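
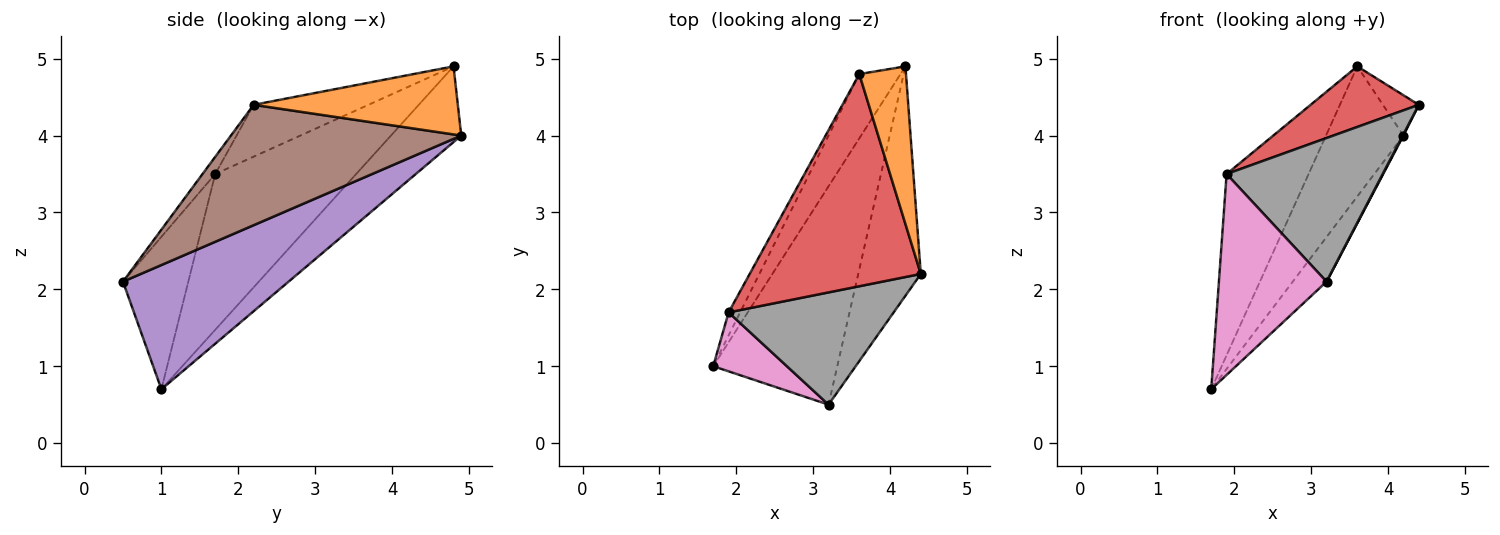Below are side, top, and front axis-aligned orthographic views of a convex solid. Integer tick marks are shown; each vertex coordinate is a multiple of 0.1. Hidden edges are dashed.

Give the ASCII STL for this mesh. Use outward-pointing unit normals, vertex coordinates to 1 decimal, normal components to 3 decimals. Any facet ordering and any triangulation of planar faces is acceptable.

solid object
 facet normal -0.631 0.695 -0.344
  outer loop
   vertex 4.2 4.9 4.0
   vertex 1.7 1.0 0.7
   vertex 3.6 4.8 4.9
  endloop
 endfacet
 facet normal 0.816 0.143 0.560
  outer loop
   vertex 4.2 4.9 4.0
   vertex 3.6 4.8 4.9
   vertex 4.4 2.2 4.4
  endloop
 endfacet
 facet normal -0.863 0.502 -0.064
  outer loop
   vertex 1.9 1.7 3.5
   vertex 3.6 4.8 4.9
   vertex 1.7 1.0 0.7
  endloop
 endfacet
 facet normal -0.280 -0.264 0.923
  outer loop
   vertex 1.9 1.7 3.5
   vertex 4.4 2.2 4.4
   vertex 3.6 4.8 4.9
  endloop
 endfacet
 facet normal 0.700 0.143 -0.699
  outer loop
   vertex 3.2 0.5 2.1
   vertex 1.7 1.0 0.7
   vertex 4.2 4.9 4.0
  endloop
 endfacet
 facet normal 0.887 -0.003 -0.461
  outer loop
   vertex 3.2 0.5 2.1
   vertex 4.2 4.9 4.0
   vertex 4.4 2.2 4.4
  endloop
 endfacet
 facet normal -0.503 -0.829 0.243
  outer loop
   vertex 3.2 0.5 2.1
   vertex 1.9 1.7 3.5
   vertex 1.7 1.0 0.7
  endloop
 endfacet
 facet normal -0.064 -0.786 0.615
  outer loop
   vertex 3.2 0.5 2.1
   vertex 4.4 2.2 4.4
   vertex 1.9 1.7 3.5
  endloop
 endfacet
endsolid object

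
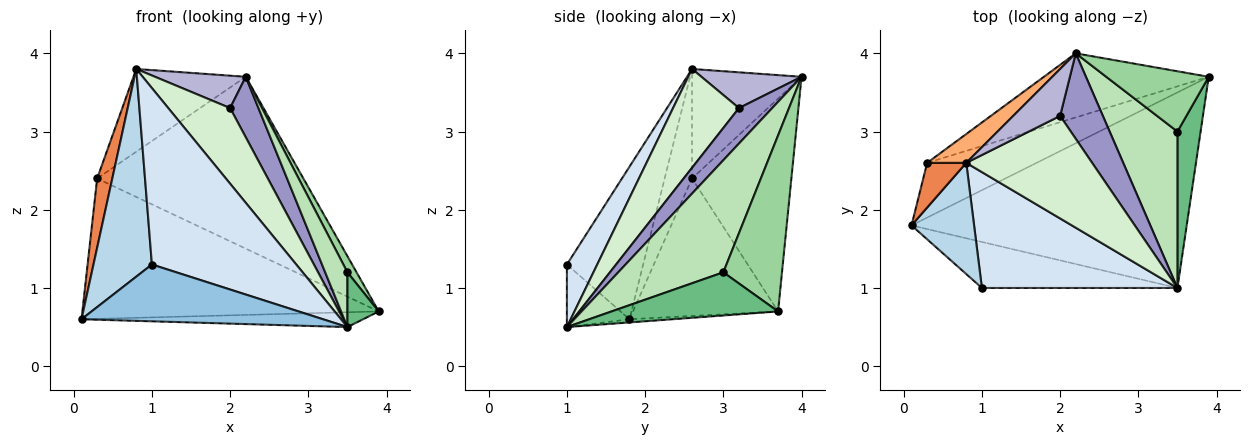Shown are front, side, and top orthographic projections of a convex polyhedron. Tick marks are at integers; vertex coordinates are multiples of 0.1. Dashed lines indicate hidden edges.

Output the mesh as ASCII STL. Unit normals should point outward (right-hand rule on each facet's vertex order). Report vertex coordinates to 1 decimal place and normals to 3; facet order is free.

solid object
 facet normal -0.012 0.076 -0.997
  outer loop
   vertex 3.5 1.0 0.5
   vertex 0.1 1.8 0.6
   vertex 3.9 3.7 0.7
  endloop
 endfacet
 facet normal -0.197 -0.762 -0.617
  outer loop
   vertex 1.0 1.0 1.3
   vertex 0.1 1.8 0.6
   vertex 3.5 1.0 0.5
  endloop
 endfacet
 facet normal -0.755 -0.578 0.310
  outer loop
   vertex 1.0 1.0 1.3
   vertex 0.8 2.6 3.8
   vertex 0.1 1.8 0.6
  endloop
 endfacet
 facet normal 0.173 -0.823 0.541
  outer loop
   vertex 1.0 1.0 1.3
   vertex 3.5 1.0 0.5
   vertex 0.8 2.6 3.8
  endloop
 endfacet
 facet normal -0.835 -0.462 0.298
  outer loop
   vertex 0.3 2.6 2.4
   vertex 0.1 1.8 0.6
   vertex 0.8 2.6 3.8
  endloop
 endfacet
 facet normal -0.677 0.695 0.242
  outer loop
   vertex 0.3 2.6 2.4
   vertex 0.8 2.6 3.8
   vertex 2.2 4.0 3.7
  endloop
 endfacet
 facet normal -0.415 0.848 -0.331
  outer loop
   vertex 0.3 2.6 2.4
   vertex 3.9 3.7 0.7
   vertex 0.1 1.8 0.6
  endloop
 endfacet
 facet normal -0.411 0.854 -0.319
  outer loop
   vertex 0.3 2.6 2.4
   vertex 2.2 4.0 3.7
   vertex 3.9 3.7 0.7
  endloop
 endfacet
 facet normal 0.869 -0.163 0.467
  outer loop
   vertex 3.5 3.0 1.2
   vertex 3.5 1.0 0.5
   vertex 3.9 3.7 0.7
  endloop
 endfacet
 facet normal 0.856 -0.133 0.499
  outer loop
   vertex 3.5 3.0 1.2
   vertex 3.9 3.7 0.7
   vertex 2.2 4.0 3.7
  endloop
 endfacet
 facet normal 0.842 -0.178 0.509
  outer loop
   vertex 3.5 3.0 1.2
   vertex 2.2 4.0 3.7
   vertex 3.5 1.0 0.5
  endloop
 endfacet
 facet normal 0.534 -0.502 0.680
  outer loop
   vertex 2.0 3.2 3.3
   vertex 0.8 2.6 3.8
   vertex 3.5 1.0 0.5
  endloop
 endfacet
 facet normal 0.561 -0.478 0.676
  outer loop
   vertex 2.0 3.2 3.3
   vertex 3.5 1.0 0.5
   vertex 2.2 4.0 3.7
  endloop
 endfacet
 facet normal 0.531 -0.481 0.697
  outer loop
   vertex 2.0 3.2 3.3
   vertex 2.2 4.0 3.7
   vertex 0.8 2.6 3.8
  endloop
 endfacet
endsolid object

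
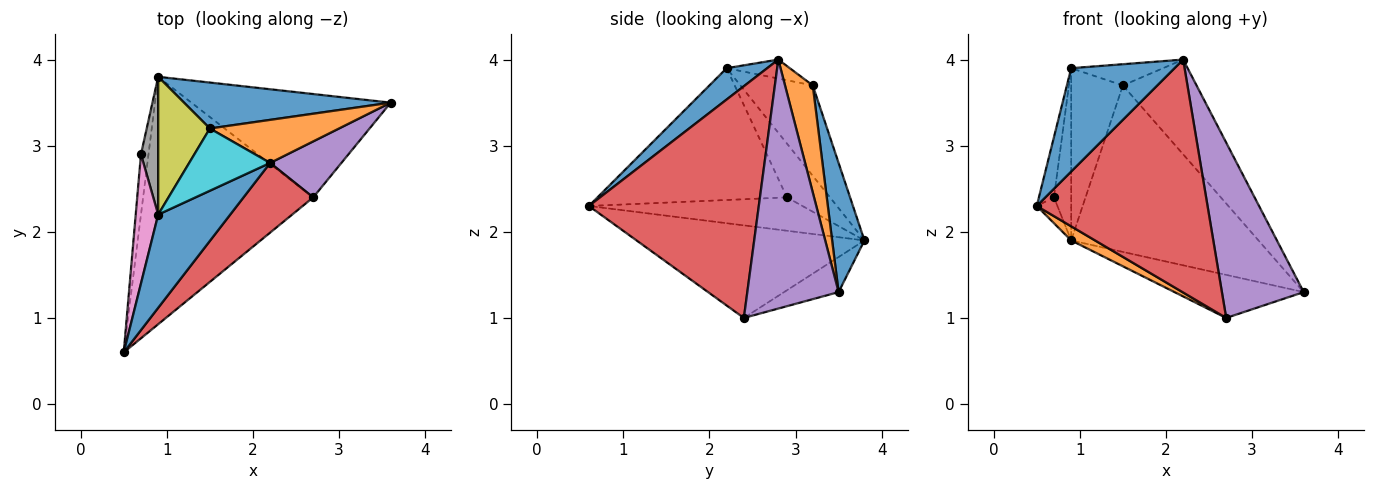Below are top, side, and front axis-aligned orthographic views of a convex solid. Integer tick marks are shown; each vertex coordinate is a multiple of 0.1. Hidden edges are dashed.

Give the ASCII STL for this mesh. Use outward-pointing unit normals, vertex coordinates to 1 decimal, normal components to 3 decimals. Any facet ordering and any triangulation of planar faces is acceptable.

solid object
 facet normal 0.280 -0.713 0.643
  outer loop
   vertex 0.9 2.2 3.9
   vertex 0.5 0.6 2.3
   vertex 2.2 2.8 4.0
  endloop
 endfacet
 facet normal -0.477 -0.050 -0.877
  outer loop
   vertex 2.7 2.4 1.0
   vertex 0.5 0.6 2.3
   vertex 0.9 3.8 1.9
  endloop
 endfacet
 facet normal -0.160 0.380 -0.911
  outer loop
   vertex 2.7 2.4 1.0
   vertex 0.9 3.8 1.9
   vertex 3.6 3.5 1.3
  endloop
 endfacet
 facet normal 0.690 -0.693 0.207
  outer loop
   vertex 2.7 2.4 1.0
   vertex 2.2 2.8 4.0
   vertex 0.5 0.6 2.3
  endloop
 endfacet
 facet normal 0.728 -0.653 0.208
  outer loop
   vertex 2.7 2.4 1.0
   vertex 3.6 3.5 1.3
   vertex 2.2 2.8 4.0
  endloop
 endfacet
 facet normal -0.971 0.094 -0.219
  outer loop
   vertex 0.7 2.9 2.4
   vertex 0.9 3.8 1.9
   vertex 0.5 0.6 2.3
  endloop
 endfacet
 facet normal -0.983 0.078 0.168
  outer loop
   vertex 0.7 2.9 2.4
   vertex 0.5 0.6 2.3
   vertex 0.9 2.2 3.9
  endloop
 endfacet
 facet normal -0.890 0.356 0.285
  outer loop
   vertex 0.7 2.9 2.4
   vertex 0.9 2.2 3.9
   vertex 0.9 3.8 1.9
  endloop
 endfacet
 facet normal -0.738 0.527 0.422
  outer loop
   vertex 1.5 3.2 3.7
   vertex 0.9 3.8 1.9
   vertex 0.9 2.2 3.9
  endloop
 endfacet
 facet normal -0.216 0.315 0.924
  outer loop
   vertex 1.5 3.2 3.7
   vertex 0.9 2.2 3.9
   vertex 2.2 2.8 4.0
  endloop
 endfacet
 facet normal 0.164 0.951 0.262
  outer loop
   vertex 1.5 3.2 3.7
   vertex 3.6 3.5 1.3
   vertex 0.9 3.8 1.9
  endloop
 endfacet
 facet normal 0.324 0.861 0.391
  outer loop
   vertex 1.5 3.2 3.7
   vertex 2.2 2.8 4.0
   vertex 3.6 3.5 1.3
  endloop
 endfacet
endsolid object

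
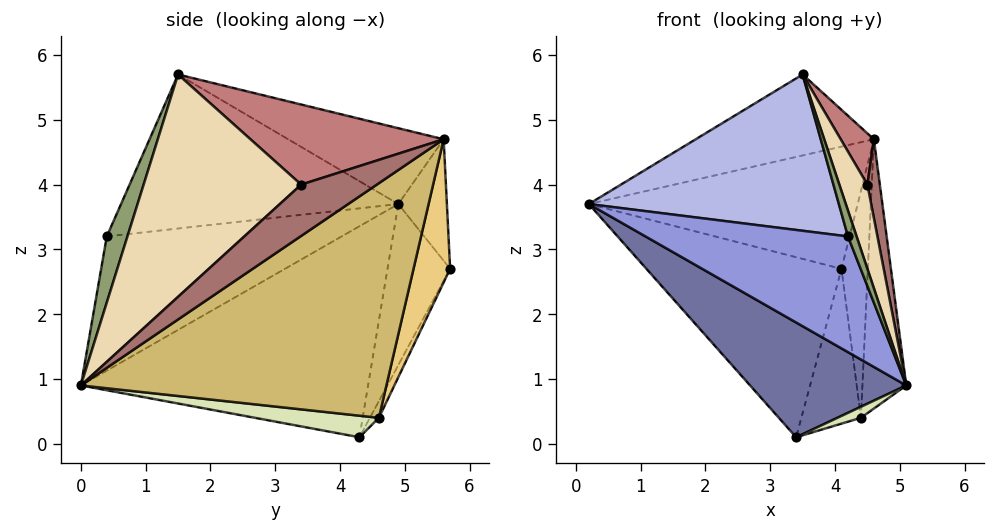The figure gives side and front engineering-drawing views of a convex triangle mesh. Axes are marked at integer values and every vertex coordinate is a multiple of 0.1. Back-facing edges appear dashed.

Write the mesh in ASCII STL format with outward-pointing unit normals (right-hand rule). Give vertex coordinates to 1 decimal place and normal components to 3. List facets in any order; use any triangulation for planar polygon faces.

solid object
 facet normal -0.719 -0.391 -0.574
  outer loop
   vertex 3.4 4.3 0.1
   vertex 5.1 0.0 0.9
   vertex 0.2 4.9 3.7
  endloop
 endfacet
 facet normal -0.281 0.875 -0.395
  outer loop
   vertex 3.4 4.3 0.1
   vertex 0.2 4.9 3.7
   vertex 4.1 5.7 2.7
  endloop
 endfacet
 facet normal -0.745 -0.642 -0.180
  outer loop
   vertex 4.2 0.4 3.2
   vertex 0.2 4.9 3.7
   vertex 5.1 0.0 0.9
  endloop
 endfacet
 facet normal -0.740 -0.667 0.086
  outer loop
   vertex 4.2 0.4 3.2
   vertex 3.5 1.5 5.7
   vertex 0.2 4.9 3.7
  endloop
 endfacet
 facet normal 0.848 -0.355 0.394
  outer loop
   vertex 4.2 0.4 3.2
   vertex 5.1 0.0 0.9
   vertex 3.5 1.5 5.7
  endloop
 endfacet
 facet normal -0.177 0.980 0.093
  outer loop
   vertex 4.6 5.6 4.7
   vertex 4.1 5.7 2.7
   vertex 0.2 4.9 3.7
  endloop
 endfacet
 facet normal -0.256 0.293 0.921
  outer loop
   vertex 4.6 5.6 4.7
   vertex 0.2 4.9 3.7
   vertex 3.5 1.5 5.7
  endloop
 endfacet
 facet normal 0.303 -0.057 -0.951
  outer loop
   vertex 4.4 4.6 0.4
   vertex 5.1 0.0 0.9
   vertex 3.4 4.3 0.1
  endloop
 endfacet
 facet normal -0.134 0.887 -0.442
  outer loop
   vertex 4.4 4.6 0.4
   vertex 3.4 4.3 0.1
   vertex 4.1 5.7 2.7
  endloop
 endfacet
 facet normal 0.987 0.142 -0.079
  outer loop
   vertex 4.4 4.6 0.4
   vertex 4.6 5.6 4.7
   vertex 5.1 0.0 0.9
  endloop
 endfacet
 facet normal 0.800 0.576 -0.171
  outer loop
   vertex 4.4 4.6 0.4
   vertex 4.1 5.7 2.7
   vertex 4.6 5.6 4.7
  endloop
 endfacet
 facet normal 0.919 -0.164 0.358
  outer loop
   vertex 4.5 3.4 4.0
   vertex 3.5 1.5 5.7
   vertex 5.1 0.0 0.9
  endloop
 endfacet
 facet normal 0.926 -0.152 0.346
  outer loop
   vertex 4.5 3.4 4.0
   vertex 5.1 0.0 0.9
   vertex 4.6 5.6 4.7
  endloop
 endfacet
 facet normal 0.918 -0.158 0.364
  outer loop
   vertex 4.5 3.4 4.0
   vertex 4.6 5.6 4.7
   vertex 3.5 1.5 5.7
  endloop
 endfacet
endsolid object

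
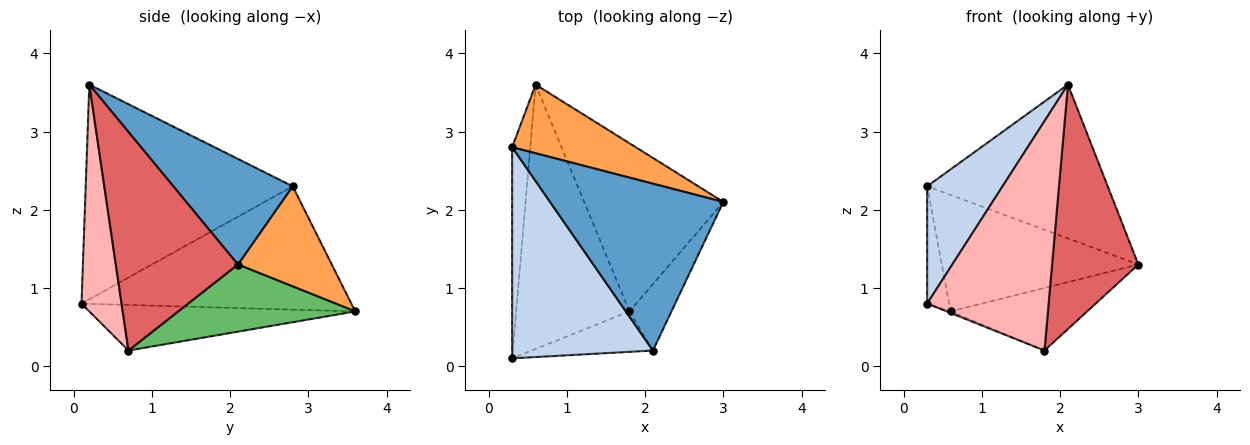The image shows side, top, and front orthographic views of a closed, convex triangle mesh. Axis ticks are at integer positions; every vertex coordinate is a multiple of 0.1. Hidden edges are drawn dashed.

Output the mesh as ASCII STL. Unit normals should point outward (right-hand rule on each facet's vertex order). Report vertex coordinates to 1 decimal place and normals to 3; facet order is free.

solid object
 facet normal 0.409 0.619 0.671
  outer loop
   vertex 2.1 0.2 3.6
   vertex 3.0 2.1 1.3
   vertex 0.3 2.8 2.3
  endloop
 endfacet
 facet normal -0.800 -0.291 0.525
  outer loop
   vertex 2.1 0.2 3.6
   vertex 0.3 2.8 2.3
   vertex 0.3 0.1 0.8
  endloop
 endfacet
 facet normal 0.380 0.797 0.470
  outer loop
   vertex 0.6 3.6 0.7
   vertex 0.3 2.8 2.3
   vertex 3.0 2.1 1.3
  endloop
 endfacet
 facet normal -0.986 0.080 -0.145
  outer loop
   vertex 0.6 3.6 0.7
   vertex 0.3 0.1 0.8
   vertex 0.3 2.8 2.3
  endloop
 endfacet
 facet normal 0.412 0.318 -0.854
  outer loop
   vertex 1.8 0.7 0.2
   vertex 0.6 3.6 0.7
   vertex 3.0 2.1 1.3
  endloop
 endfacet
 facet normal -0.373 0.005 -0.928
  outer loop
   vertex 1.8 0.7 0.2
   vertex 0.3 0.1 0.8
   vertex 0.6 3.6 0.7
  endloop
 endfacet
 facet normal 0.807 -0.570 -0.155
  outer loop
   vertex 1.8 0.7 0.2
   vertex 3.0 2.1 1.3
   vertex 2.1 0.2 3.6
  endloop
 endfacet
 facet normal 0.309 -0.937 -0.165
  outer loop
   vertex 1.8 0.7 0.2
   vertex 2.1 0.2 3.6
   vertex 0.3 0.1 0.8
  endloop
 endfacet
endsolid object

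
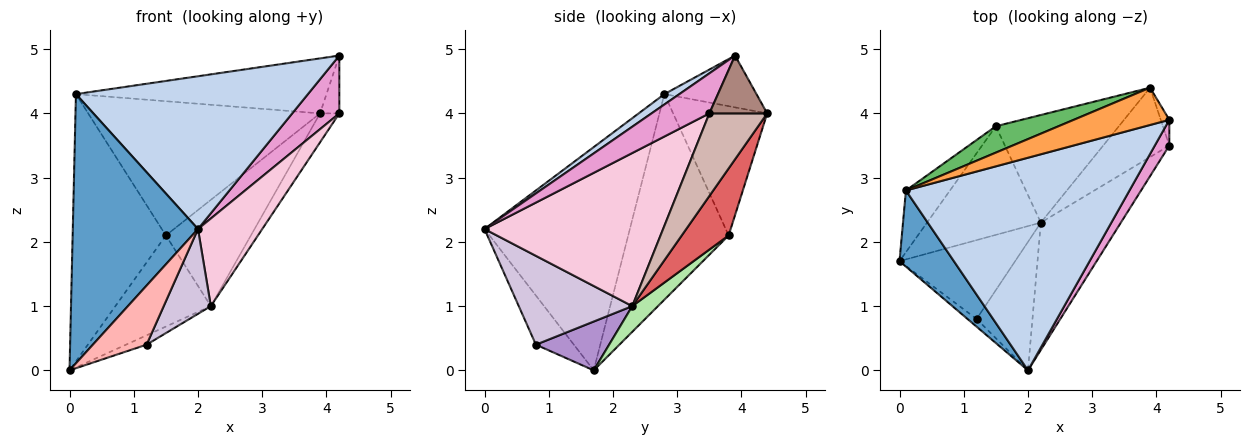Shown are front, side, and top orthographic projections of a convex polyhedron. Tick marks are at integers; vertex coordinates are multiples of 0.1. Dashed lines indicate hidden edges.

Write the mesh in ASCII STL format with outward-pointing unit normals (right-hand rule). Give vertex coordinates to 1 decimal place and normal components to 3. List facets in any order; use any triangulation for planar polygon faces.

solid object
 facet normal -0.745 -0.642 0.181
  outer loop
   vertex 0.1 2.8 4.3
   vertex 0.0 1.7 0.0
   vertex 2.0 0.0 2.2
  endloop
 endfacet
 facet normal 0.038 -0.583 0.812
  outer loop
   vertex 0.1 2.8 4.3
   vertex 2.0 0.0 2.2
   vertex 4.2 3.9 4.9
  endloop
 endfacet
 facet normal -0.291 0.792 0.537
  outer loop
   vertex 0.1 2.8 4.3
   vertex 4.2 3.9 4.9
   vertex 3.9 4.4 4.0
  endloop
 endfacet
 facet normal -0.724 0.672 -0.155
  outer loop
   vertex 1.5 3.8 2.1
   vertex 0.0 1.7 0.0
   vertex 0.1 2.8 4.3
  endloop
 endfacet
 facet normal -0.370 0.912 0.179
  outer loop
   vertex 1.5 3.8 2.1
   vertex 0.1 2.8 4.3
   vertex 3.9 4.4 4.0
  endloop
 endfacet
 facet normal 0.170 0.633 -0.755
  outer loop
   vertex 1.5 3.8 2.1
   vertex 2.2 2.3 1.0
   vertex 0.0 1.7 0.0
  endloop
 endfacet
 facet normal 0.361 0.655 -0.663
  outer loop
   vertex 1.5 3.8 2.1
   vertex 3.9 4.4 4.0
   vertex 2.2 2.3 1.0
  endloop
 endfacet
 facet normal -0.574 -0.812 -0.106
  outer loop
   vertex 1.2 0.8 0.4
   vertex 2.0 0.0 2.2
   vertex 0.0 1.7 0.0
  endloop
 endfacet
 facet normal 0.387 0.109 -0.916
  outer loop
   vertex 1.2 0.8 0.4
   vertex 0.0 1.7 0.0
   vertex 2.2 2.3 1.0
  endloop
 endfacet
 facet normal 0.799 -0.332 -0.502
  outer loop
   vertex 1.2 0.8 0.4
   vertex 2.2 2.3 1.0
   vertex 2.0 0.0 2.2
  endloop
 endfacet
 facet normal 0.939 0.313 -0.139
  outer loop
   vertex 4.2 3.5 4.0
   vertex 3.9 4.4 4.0
   vertex 4.2 3.9 4.9
  endloop
 endfacet
 facet normal 0.756 0.252 -0.605
  outer loop
   vertex 4.2 3.5 4.0
   vertex 2.2 2.3 1.0
   vertex 3.9 4.4 4.0
  endloop
 endfacet
 facet normal 0.746 -0.608 0.270
  outer loop
   vertex 4.2 3.5 4.0
   vertex 4.2 3.9 4.9
   vertex 2.0 0.0 2.2
  endloop
 endfacet
 facet normal 0.844 -0.304 -0.441
  outer loop
   vertex 4.2 3.5 4.0
   vertex 2.0 0.0 2.2
   vertex 2.2 2.3 1.0
  endloop
 endfacet
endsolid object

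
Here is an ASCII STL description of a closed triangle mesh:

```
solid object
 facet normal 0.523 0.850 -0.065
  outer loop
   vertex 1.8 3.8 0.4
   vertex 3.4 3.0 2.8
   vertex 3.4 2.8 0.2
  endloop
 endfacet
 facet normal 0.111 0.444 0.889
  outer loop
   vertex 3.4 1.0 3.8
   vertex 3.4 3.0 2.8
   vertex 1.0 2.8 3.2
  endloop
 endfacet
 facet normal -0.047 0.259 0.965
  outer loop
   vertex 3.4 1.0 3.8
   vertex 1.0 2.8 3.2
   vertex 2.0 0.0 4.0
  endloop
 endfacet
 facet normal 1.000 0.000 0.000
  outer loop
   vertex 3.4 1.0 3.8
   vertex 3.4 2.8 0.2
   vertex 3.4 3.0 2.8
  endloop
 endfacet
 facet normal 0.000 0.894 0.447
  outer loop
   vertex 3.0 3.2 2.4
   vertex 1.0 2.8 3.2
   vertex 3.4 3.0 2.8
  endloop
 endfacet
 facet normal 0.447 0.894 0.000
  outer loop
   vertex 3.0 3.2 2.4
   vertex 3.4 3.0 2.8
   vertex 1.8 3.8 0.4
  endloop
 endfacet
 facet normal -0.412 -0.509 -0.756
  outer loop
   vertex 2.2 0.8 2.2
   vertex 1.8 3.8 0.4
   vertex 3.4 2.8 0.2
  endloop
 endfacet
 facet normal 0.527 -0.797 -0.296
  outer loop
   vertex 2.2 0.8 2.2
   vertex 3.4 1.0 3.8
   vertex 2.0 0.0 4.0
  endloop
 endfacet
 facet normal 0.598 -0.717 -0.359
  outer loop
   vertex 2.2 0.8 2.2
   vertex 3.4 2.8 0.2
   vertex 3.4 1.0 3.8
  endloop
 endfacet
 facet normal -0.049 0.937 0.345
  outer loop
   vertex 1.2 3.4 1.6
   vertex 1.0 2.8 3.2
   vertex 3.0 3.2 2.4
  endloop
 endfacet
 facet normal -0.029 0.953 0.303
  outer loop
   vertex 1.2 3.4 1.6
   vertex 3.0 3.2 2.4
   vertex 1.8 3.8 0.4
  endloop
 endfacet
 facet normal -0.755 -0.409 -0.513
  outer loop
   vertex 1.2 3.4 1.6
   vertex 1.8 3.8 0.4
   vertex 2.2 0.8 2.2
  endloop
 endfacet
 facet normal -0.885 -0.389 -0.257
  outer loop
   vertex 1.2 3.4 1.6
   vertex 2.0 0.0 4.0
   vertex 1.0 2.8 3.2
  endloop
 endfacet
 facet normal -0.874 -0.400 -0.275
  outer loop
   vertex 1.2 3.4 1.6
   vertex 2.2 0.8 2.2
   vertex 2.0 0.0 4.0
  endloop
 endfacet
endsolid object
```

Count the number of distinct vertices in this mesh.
9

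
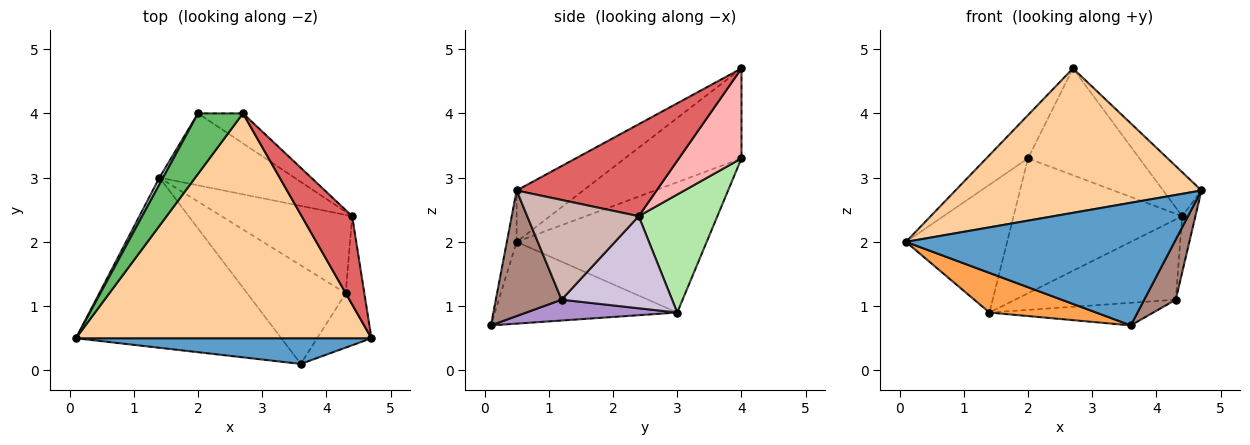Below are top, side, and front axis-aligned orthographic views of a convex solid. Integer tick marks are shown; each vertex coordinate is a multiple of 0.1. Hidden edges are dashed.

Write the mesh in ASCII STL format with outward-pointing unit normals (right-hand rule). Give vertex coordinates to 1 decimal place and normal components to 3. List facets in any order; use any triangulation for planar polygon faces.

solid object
 facet normal -0.036 -0.978 0.205
  outer loop
   vertex 3.6 0.1 0.7
   vertex 4.7 0.5 2.8
   vertex 0.1 0.5 2.0
  endloop
 endfacet
 facet normal -0.882 0.470 0.025
  outer loop
   vertex 1.4 3.0 0.9
   vertex 0.1 0.5 2.0
   vertex 2.0 4.0 3.3
  endloop
 endfacet
 facet normal -0.361 -0.212 -0.908
  outer loop
   vertex 1.4 3.0 0.9
   vertex 3.6 0.1 0.7
   vertex 0.1 0.5 2.0
  endloop
 endfacet
 facet normal -0.145 -0.535 0.833
  outer loop
   vertex 2.7 4.0 4.7
   vertex 0.1 0.5 2.0
   vertex 4.7 0.5 2.8
  endloop
 endfacet
 facet normal -0.852 0.304 0.426
  outer loop
   vertex 2.7 4.0 4.7
   vertex 2.0 4.0 3.3
   vertex 0.1 0.5 2.0
  endloop
 endfacet
 facet normal 0.381 0.816 -0.435
  outer loop
   vertex 4.4 2.4 2.4
   vertex 1.4 3.0 0.9
   vertex 2.0 4.0 3.3
  endloop
 endfacet
 facet normal 0.852 0.233 0.468
  outer loop
   vertex 4.4 2.4 2.4
   vertex 2.7 4.0 4.7
   vertex 4.7 0.5 2.8
  endloop
 endfacet
 facet normal 0.475 0.847 -0.238
  outer loop
   vertex 4.4 2.4 2.4
   vertex 2.0 4.0 3.3
   vertex 2.7 4.0 4.7
  endloop
 endfacet
 facet normal 0.202 0.219 -0.955
  outer loop
   vertex 4.3 1.2 1.1
   vertex 3.6 0.1 0.7
   vertex 1.4 3.0 0.9
  endloop
 endfacet
 facet normal 0.442 0.642 -0.627
  outer loop
   vertex 4.3 1.2 1.1
   vertex 1.4 3.0 0.9
   vertex 4.4 2.4 2.4
  endloop
 endfacet
 facet normal 0.840 -0.403 -0.363
  outer loop
   vertex 4.3 1.2 1.1
   vertex 4.7 0.5 2.8
   vertex 3.6 0.1 0.7
  endloop
 endfacet
 facet normal 0.976 0.116 -0.182
  outer loop
   vertex 4.3 1.2 1.1
   vertex 4.4 2.4 2.4
   vertex 4.7 0.5 2.8
  endloop
 endfacet
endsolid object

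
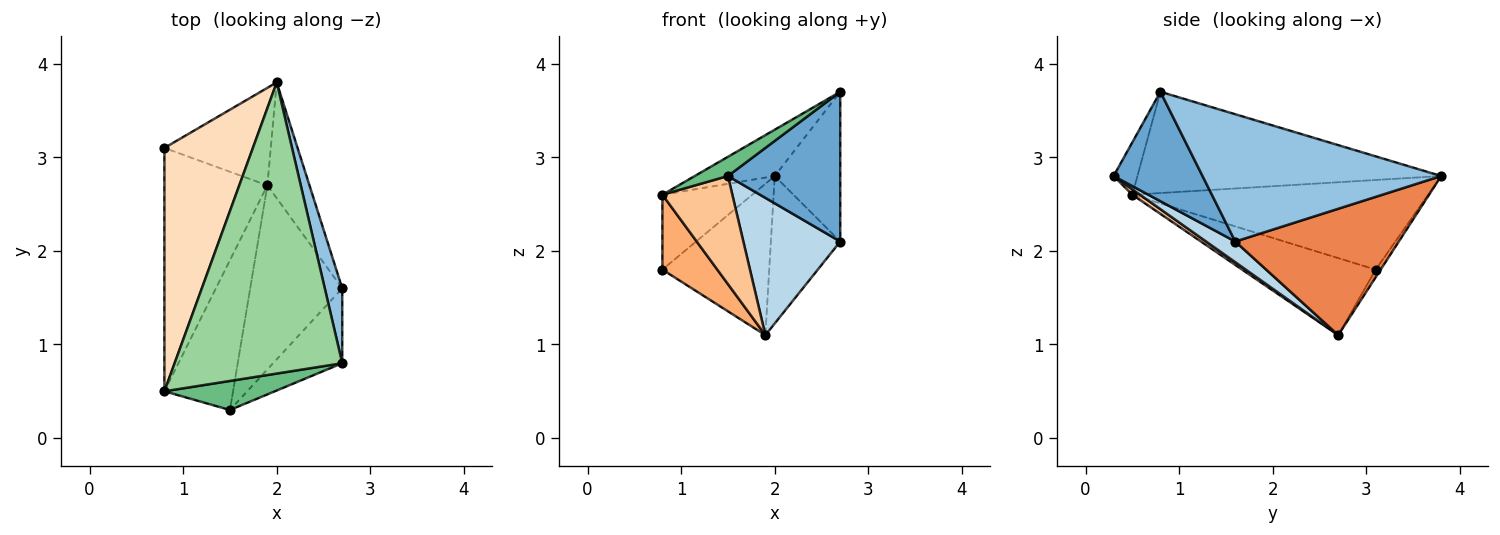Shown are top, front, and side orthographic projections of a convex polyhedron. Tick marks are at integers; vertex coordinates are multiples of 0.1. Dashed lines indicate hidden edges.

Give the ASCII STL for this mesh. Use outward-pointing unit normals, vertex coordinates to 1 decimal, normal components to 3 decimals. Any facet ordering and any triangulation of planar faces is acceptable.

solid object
 facet normal 0.578 -0.730 -0.365
  outer loop
   vertex 2.7 0.8 3.7
   vertex 1.5 0.3 2.8
   vertex 2.7 1.6 2.1
  endloop
 endfacet
 facet normal 0.956 0.262 0.131
  outer loop
   vertex 2.7 0.8 3.7
   vertex 2.7 1.6 2.1
   vertex 2.0 3.8 2.8
  endloop
 endfacet
 facet normal 0.177 -0.588 -0.789
  outer loop
   vertex 1.9 2.7 1.1
   vertex 2.7 1.6 2.1
   vertex 1.5 0.3 2.8
  endloop
 endfacet
 facet normal -0.039 0.840 -0.541
  outer loop
   vertex 1.9 2.7 1.1
   vertex 0.8 3.1 1.8
   vertex 2.0 3.8 2.8
  endloop
 endfacet
 facet normal 0.880 0.373 -0.293
  outer loop
   vertex 1.9 2.7 1.1
   vertex 2.0 3.8 2.8
   vertex 2.7 1.6 2.1
  endloop
 endfacet
 facet normal -0.582 -0.239 -0.777
  outer loop
   vertex 0.8 0.5 2.6
   vertex 0.8 3.1 1.8
   vertex 1.9 2.7 1.1
  endloop
 endfacet
 facet normal 0.064 -0.584 -0.809
  outer loop
   vertex 0.8 0.5 2.6
   vertex 1.9 2.7 1.1
   vertex 1.5 0.3 2.8
  endloop
 endfacet
 facet normal -0.696 0.211 0.687
  outer loop
   vertex 0.8 0.5 2.6
   vertex 2.0 3.8 2.8
   vertex 0.8 3.1 1.8
  endloop
 endfacet
 facet normal -0.368 -0.513 0.776
  outer loop
   vertex 0.8 0.5 2.6
   vertex 1.5 0.3 2.8
   vertex 2.7 0.8 3.7
  endloop
 endfacet
 facet normal -0.512 0.135 0.848
  outer loop
   vertex 0.8 0.5 2.6
   vertex 2.7 0.8 3.7
   vertex 2.0 3.8 2.8
  endloop
 endfacet
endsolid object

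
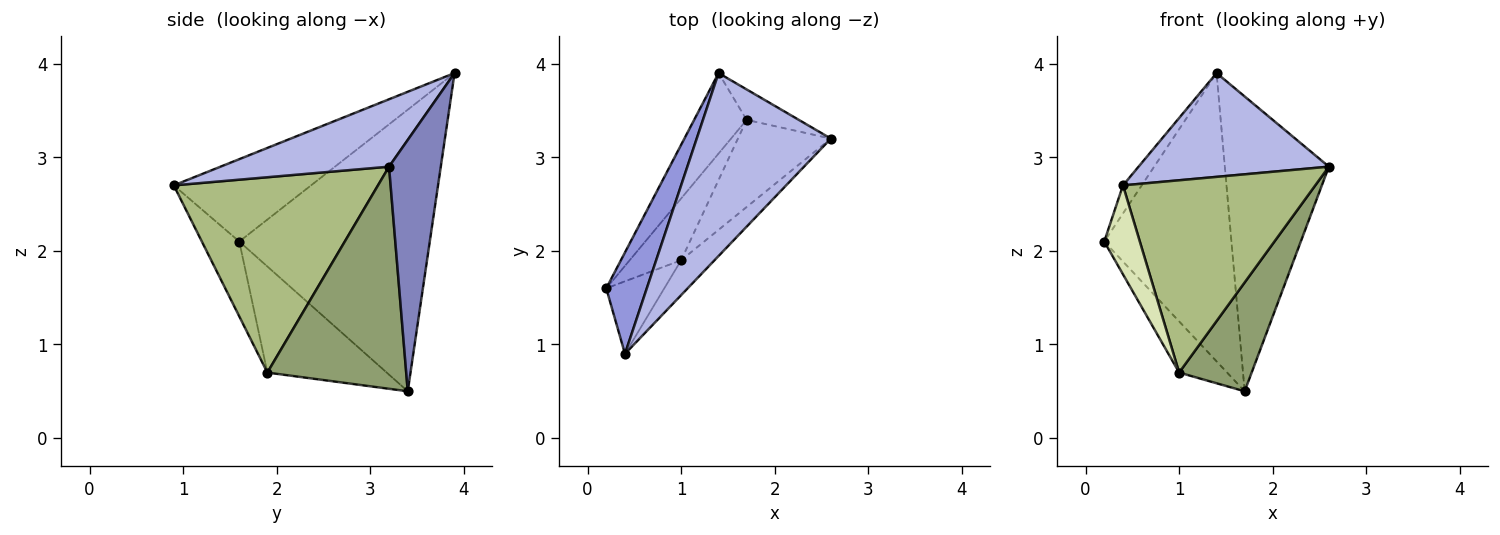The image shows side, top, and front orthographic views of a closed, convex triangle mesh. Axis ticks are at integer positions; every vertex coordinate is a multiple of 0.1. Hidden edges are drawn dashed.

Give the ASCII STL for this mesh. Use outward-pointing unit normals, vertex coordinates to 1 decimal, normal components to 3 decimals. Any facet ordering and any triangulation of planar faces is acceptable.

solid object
 facet normal -0.822 0.549 -0.153
  outer loop
   vertex 1.7 3.4 0.5
   vertex 0.2 1.6 2.1
   vertex 1.4 3.9 3.9
  endloop
 endfacet
 facet normal 0.443 0.892 -0.092
  outer loop
   vertex 1.7 3.4 0.5
   vertex 1.4 3.9 3.9
   vertex 2.6 3.2 2.9
  endloop
 endfacet
 facet normal -0.890 0.121 0.438
  outer loop
   vertex 0.4 0.9 2.7
   vertex 1.4 3.9 3.9
   vertex 0.2 1.6 2.1
  endloop
 endfacet
 facet normal 0.400 -0.452 0.797
  outer loop
   vertex 0.4 0.9 2.7
   vertex 2.6 3.2 2.9
   vertex 1.4 3.9 3.9
  endloop
 endfacet
 facet normal 0.831 -0.434 -0.348
  outer loop
   vertex 1.0 1.9 0.7
   vertex 1.7 3.4 0.5
   vertex 2.6 3.2 2.9
  endloop
 endfacet
 facet normal 0.722 -0.680 -0.123
  outer loop
   vertex 1.0 1.9 0.7
   vertex 2.6 3.2 2.9
   vertex 0.4 0.9 2.7
  endloop
 endfacet
 facet normal -0.846 0.340 -0.411
  outer loop
   vertex 1.0 1.9 0.7
   vertex 0.2 1.6 2.1
   vertex 1.7 3.4 0.5
  endloop
 endfacet
 facet normal -0.632 -0.600 -0.490
  outer loop
   vertex 1.0 1.9 0.7
   vertex 0.4 0.9 2.7
   vertex 0.2 1.6 2.1
  endloop
 endfacet
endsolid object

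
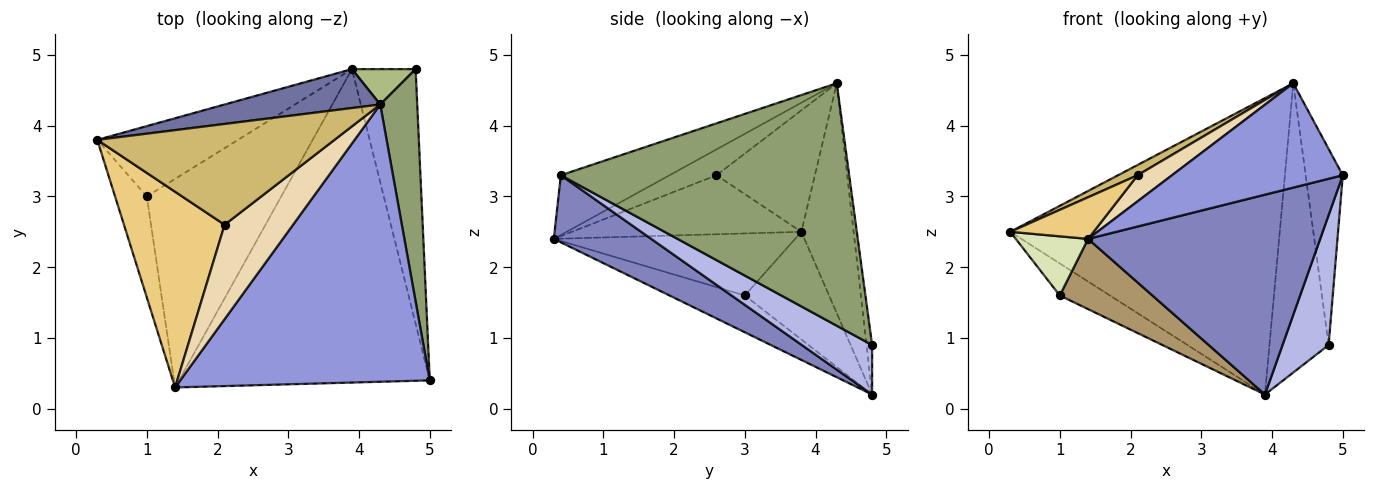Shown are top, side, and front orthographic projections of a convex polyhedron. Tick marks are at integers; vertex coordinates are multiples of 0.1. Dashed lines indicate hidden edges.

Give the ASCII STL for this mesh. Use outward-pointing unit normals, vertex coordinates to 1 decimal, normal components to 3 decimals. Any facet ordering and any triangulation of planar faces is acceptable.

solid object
 facet normal -0.189 0.974 0.128
  outer loop
   vertex 4.3 4.3 4.6
   vertex 3.9 4.8 0.2
   vertex 0.3 3.8 2.5
  endloop
 endfacet
 facet normal 0.220 -0.524 -0.822
  outer loop
   vertex 1.4 0.3 2.4
   vertex 3.9 4.8 0.2
   vertex 5.0 0.4 3.3
  endloop
 endfacet
 facet normal -0.219 -0.344 0.913
  outer loop
   vertex 1.4 0.3 2.4
   vertex 5.0 0.4 3.3
   vertex 4.3 4.3 4.6
  endloop
 endfacet
 facet normal 0.570 -0.374 -0.732
  outer loop
   vertex 4.8 4.8 0.9
   vertex 5.0 0.4 3.3
   vertex 3.9 4.8 0.2
  endloop
 endfacet
 facet normal 0.981 0.126 0.150
  outer loop
   vertex 4.8 4.8 0.9
   vertex 4.3 4.3 4.6
   vertex 5.0 0.4 3.3
  endloop
 endfacet
 facet normal -0.094 0.988 0.121
  outer loop
   vertex 4.8 4.8 0.9
   vertex 3.9 4.8 0.2
   vertex 4.3 4.3 4.6
  endloop
 endfacet
 facet normal -0.572 0.340 -0.747
  outer loop
   vertex 1.0 3.0 1.6
   vertex 0.3 3.8 2.5
   vertex 3.9 4.8 0.2
  endloop
 endfacet
 facet normal -0.860 -0.258 -0.440
  outer loop
   vertex 1.0 3.0 1.6
   vertex 1.4 0.3 2.4
   vertex 0.3 3.8 2.5
  endloop
 endfacet
 facet normal -0.251 -0.309 -0.917
  outer loop
   vertex 1.0 3.0 1.6
   vertex 3.9 4.8 0.2
   vertex 1.4 0.3 2.4
  endloop
 endfacet
 facet normal -0.454 -0.090 0.886
  outer loop
   vertex 2.1 2.6 3.3
   vertex 4.3 4.3 4.6
   vertex 0.3 3.8 2.5
  endloop
 endfacet
 facet normal -0.497 -0.181 0.848
  outer loop
   vertex 2.1 2.6 3.3
   vertex 0.3 3.8 2.5
   vertex 1.4 0.3 2.4
  endloop
 endfacet
 facet normal -0.342 -0.250 0.906
  outer loop
   vertex 2.1 2.6 3.3
   vertex 1.4 0.3 2.4
   vertex 4.3 4.3 4.6
  endloop
 endfacet
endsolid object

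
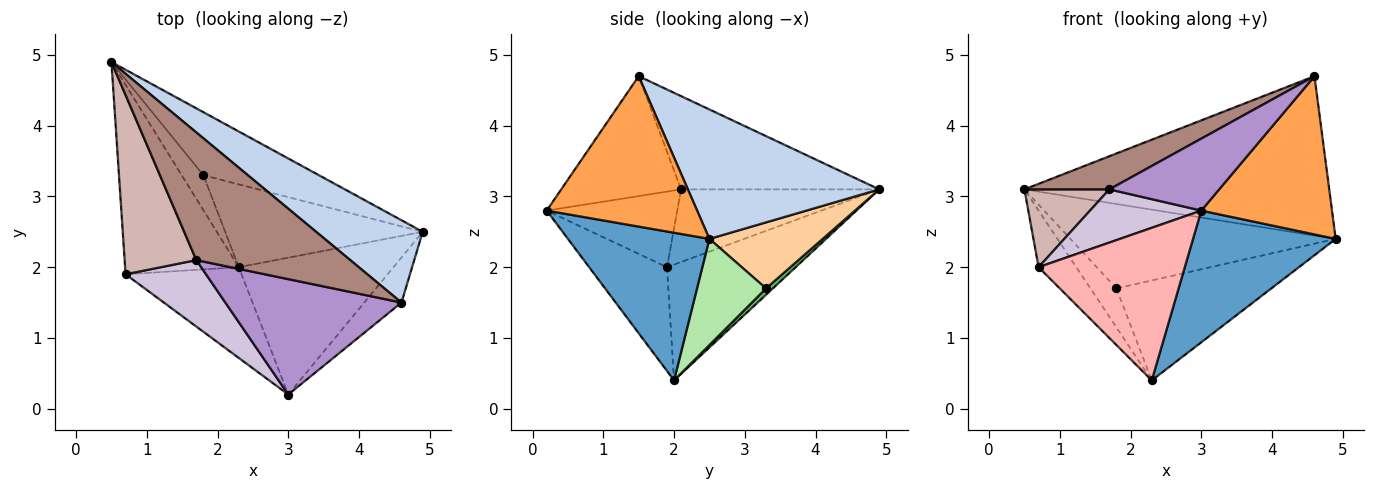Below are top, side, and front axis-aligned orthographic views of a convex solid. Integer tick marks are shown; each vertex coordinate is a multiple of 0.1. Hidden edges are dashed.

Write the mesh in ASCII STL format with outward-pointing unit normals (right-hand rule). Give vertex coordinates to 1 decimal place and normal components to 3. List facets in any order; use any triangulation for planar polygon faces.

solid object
 facet normal 0.567 -0.571 -0.594
  outer loop
   vertex 2.3 2.0 0.4
   vertex 4.9 2.5 2.4
   vertex 3.0 0.2 2.8
  endloop
 endfacet
 facet normal 0.487 0.776 0.401
  outer loop
   vertex 4.6 1.5 4.7
   vertex 4.9 2.5 2.4
   vertex 0.5 4.9 3.1
  endloop
 endfacet
 facet normal 0.742 -0.645 -0.184
  outer loop
   vertex 4.6 1.5 4.7
   vertex 3.0 0.2 2.8
   vertex 4.9 2.5 2.4
  endloop
 endfacet
 facet normal 0.323 0.758 -0.566
  outer loop
   vertex 1.8 3.3 1.7
   vertex 0.5 4.9 3.1
   vertex 4.9 2.5 2.4
  endloop
 endfacet
 facet normal 0.192 0.730 -0.656
  outer loop
   vertex 1.8 3.3 1.7
   vertex 2.3 2.0 0.4
   vertex 0.5 4.9 3.1
  endloop
 endfacet
 facet normal 0.324 0.728 -0.604
  outer loop
   vertex 1.8 3.3 1.7
   vertex 4.9 2.5 2.4
   vertex 2.3 2.0 0.4
  endloop
 endfacet
 facet normal -0.698 0.205 -0.686
  outer loop
   vertex 0.7 1.9 2.0
   vertex 0.5 4.9 3.1
   vertex 2.3 2.0 0.4
  endloop
 endfacet
 facet normal -0.416 -0.782 -0.465
  outer loop
   vertex 0.7 1.9 2.0
   vertex 2.3 2.0 0.4
   vertex 3.0 0.2 2.8
  endloop
 endfacet
 facet normal -0.500 -0.458 0.735
  outer loop
   vertex 1.7 2.1 3.1
   vertex 3.0 0.2 2.8
   vertex 4.6 1.5 4.7
  endloop
 endfacet
 facet normal -0.591 -0.504 0.629
  outer loop
   vertex 1.7 2.1 3.1
   vertex 0.7 1.9 2.0
   vertex 3.0 0.2 2.8
  endloop
 endfacet
 facet normal -0.506 -0.217 0.835
  outer loop
   vertex 1.7 2.1 3.1
   vertex 4.6 1.5 4.7
   vertex 0.5 4.9 3.1
  endloop
 endfacet
 facet normal -0.681 -0.292 0.672
  outer loop
   vertex 1.7 2.1 3.1
   vertex 0.5 4.9 3.1
   vertex 0.7 1.9 2.0
  endloop
 endfacet
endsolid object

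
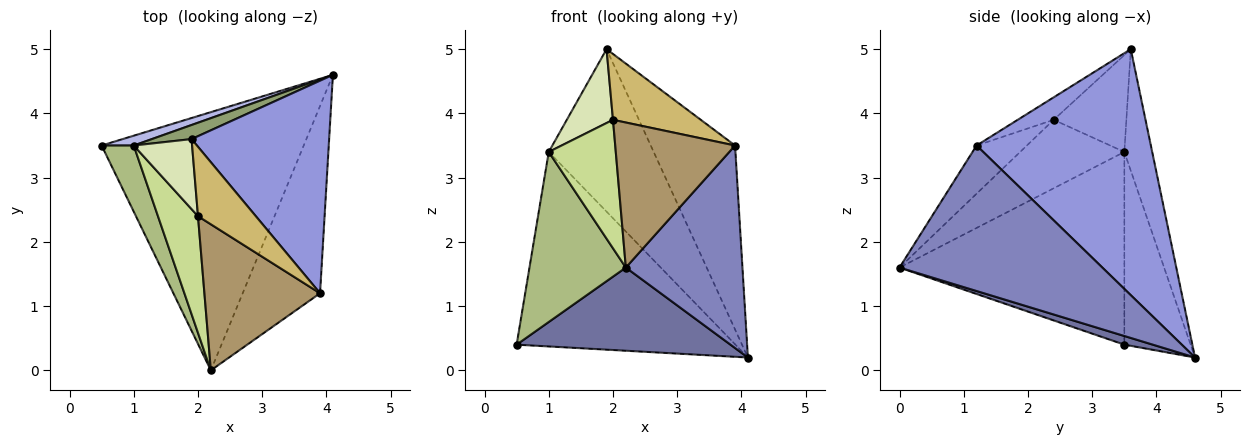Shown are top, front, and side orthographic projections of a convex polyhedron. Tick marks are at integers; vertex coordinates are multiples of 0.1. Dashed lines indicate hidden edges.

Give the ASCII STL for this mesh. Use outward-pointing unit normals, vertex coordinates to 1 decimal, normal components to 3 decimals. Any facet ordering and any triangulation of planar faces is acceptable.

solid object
 facet normal 0.041 -0.306 -0.951
  outer loop
   vertex 2.2 0.0 1.6
   vertex 0.5 3.5 0.4
   vertex 4.1 4.6 0.2
  endloop
 endfacet
 facet normal 0.787 -0.453 -0.419
  outer loop
   vertex 3.9 1.2 3.5
   vertex 2.2 0.0 1.6
   vertex 4.1 4.6 0.2
  endloop
 endfacet
 facet normal 0.804 0.389 0.450
  outer loop
   vertex 3.9 1.2 3.5
   vertex 4.1 4.6 0.2
   vertex 1.9 3.6 5.0
  endloop
 endfacet
 facet normal -0.289 0.956 0.048
  outer loop
   vertex 1.0 3.5 3.4
   vertex 4.1 4.6 0.2
   vertex 0.5 3.5 0.4
  endloop
 endfacet
 facet normal -0.256 0.963 0.084
  outer loop
   vertex 1.0 3.5 3.4
   vertex 1.9 3.6 5.0
   vertex 4.1 4.6 0.2
  endloop
 endfacet
 facet normal -0.909 -0.389 0.151
  outer loop
   vertex 1.0 3.5 3.4
   vertex 0.5 3.5 0.4
   vertex 2.2 0.0 1.6
  endloop
 endfacet
 facet normal -0.755 -0.486 0.441
  outer loop
   vertex 2.0 2.4 3.9
   vertex 1.0 3.5 3.4
   vertex 2.2 0.0 1.6
  endloop
 endfacet
 facet normal -0.752 -0.478 0.453
  outer loop
   vertex 2.0 2.4 3.9
   vertex 1.9 3.6 5.0
   vertex 1.0 3.5 3.4
  endloop
 endfacet
 facet normal -0.284 -0.676 0.680
  outer loop
   vertex 2.0 2.4 3.9
   vertex 2.2 0.0 1.6
   vertex 3.9 1.2 3.5
  endloop
 endfacet
 facet normal -0.271 -0.663 0.698
  outer loop
   vertex 2.0 2.4 3.9
   vertex 3.9 1.2 3.5
   vertex 1.9 3.6 5.0
  endloop
 endfacet
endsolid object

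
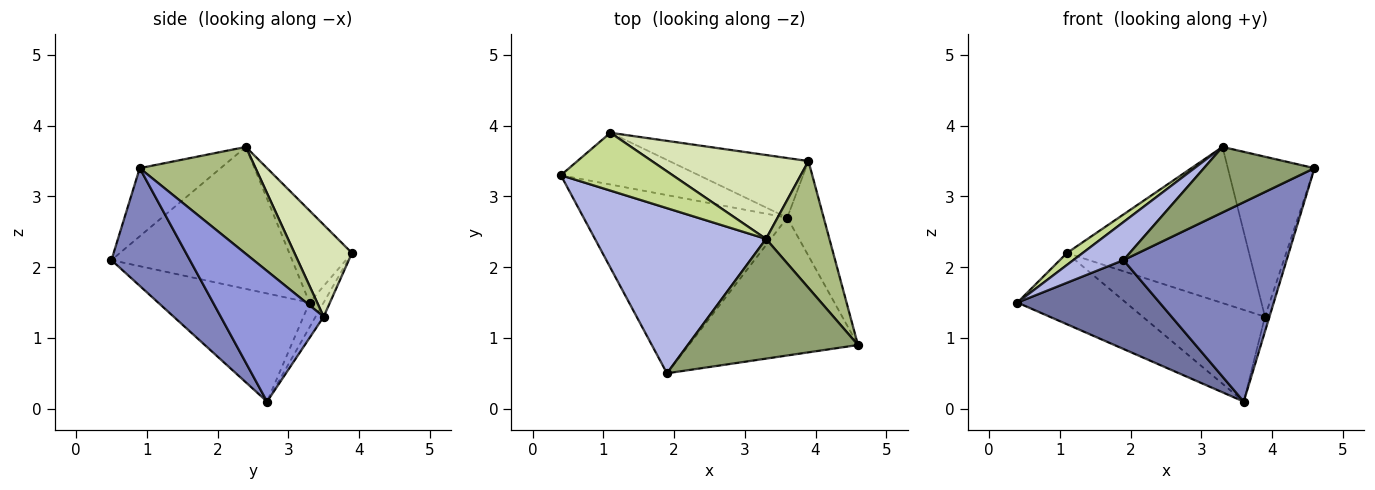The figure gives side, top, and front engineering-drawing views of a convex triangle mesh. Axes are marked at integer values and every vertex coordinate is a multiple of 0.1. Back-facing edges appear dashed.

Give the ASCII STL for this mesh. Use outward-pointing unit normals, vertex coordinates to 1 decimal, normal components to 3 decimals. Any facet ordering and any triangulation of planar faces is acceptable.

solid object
 facet normal -0.429 -0.403 -0.808
  outer loop
   vertex 3.6 2.7 0.1
   vertex 1.9 0.5 2.1
   vertex 0.4 3.3 1.5
  endloop
 endfacet
 facet normal 0.368 -0.765 -0.529
  outer loop
   vertex 3.6 2.7 0.1
   vertex 4.6 0.9 3.4
   vertex 1.9 0.5 2.1
  endloop
 endfacet
 facet normal 0.962 0.042 -0.269
  outer loop
   vertex 3.9 3.5 1.3
   vertex 4.6 0.9 3.4
   vertex 3.6 2.7 0.1
  endloop
 endfacet
 facet normal -0.629 -0.175 0.758
  outer loop
   vertex 3.3 2.4 3.7
   vertex 0.4 3.3 1.5
   vertex 1.9 0.5 2.1
  endloop
 endfacet
 facet normal -0.331 -0.453 0.828
  outer loop
   vertex 3.3 2.4 3.7
   vertex 1.9 0.5 2.1
   vertex 4.6 0.9 3.4
  endloop
 endfacet
 facet normal 0.723 0.541 0.429
  outer loop
   vertex 3.3 2.4 3.7
   vertex 4.6 0.9 3.4
   vertex 3.9 3.5 1.3
  endloop
 endfacet
 facet normal -0.627 -0.158 0.763
  outer loop
   vertex 1.1 3.9 2.2
   vertex 0.4 3.3 1.5
   vertex 3.3 2.4 3.7
  endloop
 endfacet
 facet normal 0.268 0.849 0.456
  outer loop
   vertex 1.1 3.9 2.2
   vertex 3.3 2.4 3.7
   vertex 3.9 3.5 1.3
  endloop
 endfacet
 facet normal -0.105 0.804 -0.585
  outer loop
   vertex 1.1 3.9 2.2
   vertex 3.6 2.7 0.1
   vertex 0.4 3.3 1.5
  endloop
 endfacet
 facet normal -0.055 0.837 -0.544
  outer loop
   vertex 1.1 3.9 2.2
   vertex 3.9 3.5 1.3
   vertex 3.6 2.7 0.1
  endloop
 endfacet
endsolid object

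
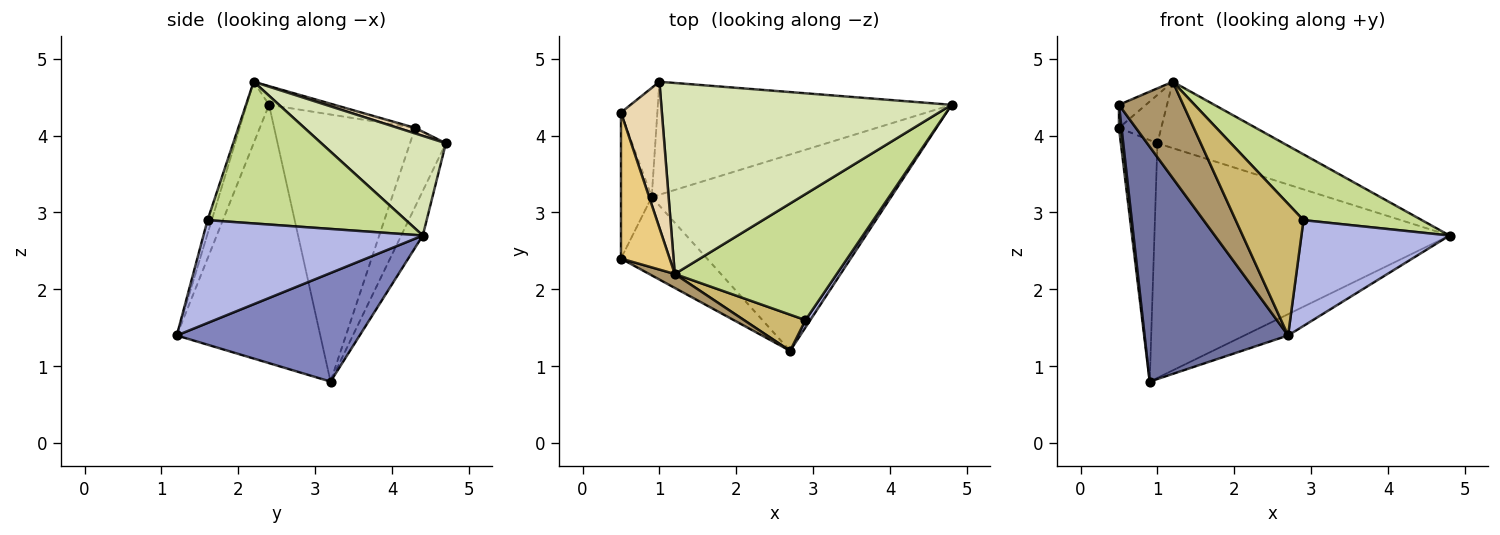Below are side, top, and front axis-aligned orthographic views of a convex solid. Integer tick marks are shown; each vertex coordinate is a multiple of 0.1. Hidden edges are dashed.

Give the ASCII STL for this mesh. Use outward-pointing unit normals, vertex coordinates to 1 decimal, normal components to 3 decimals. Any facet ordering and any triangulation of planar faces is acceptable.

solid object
 facet normal -0.688 -0.688 -0.229
  outer loop
   vertex 0.9 3.2 0.8
   vertex 2.7 1.2 1.4
   vertex 0.5 2.4 4.4
  endloop
 endfacet
 facet normal 0.411 0.098 -0.906
  outer loop
   vertex 0.9 3.2 0.8
   vertex 4.8 4.4 2.7
   vertex 2.7 1.2 1.4
  endloop
 endfacet
 facet normal -0.066 0.899 -0.433
  outer loop
   vertex 1.0 4.7 3.9
   vertex 4.8 4.4 2.7
   vertex 0.9 3.2 0.8
  endloop
 endfacet
 facet normal 0.828 -0.559 0.039
  outer loop
   vertex 2.9 1.6 2.9
   vertex 2.7 1.2 1.4
   vertex 4.8 4.4 2.7
  endloop
 endfacet
 facet normal -0.993 -0.018 -0.114
  outer loop
   vertex 0.5 4.3 4.1
   vertex 0.9 3.2 0.8
   vertex 0.5 2.4 4.4
  endloop
 endfacet
 facet normal -0.666 0.679 -0.307
  outer loop
   vertex 0.5 4.3 4.1
   vertex 1.0 4.7 3.9
   vertex 0.9 3.2 0.8
  endloop
 endfacet
 facet normal 0.613 -0.366 0.701
  outer loop
   vertex 1.2 2.2 4.7
   vertex 2.9 1.6 2.9
   vertex 4.8 4.4 2.7
  endloop
 endfacet
 facet normal 0.308 0.312 0.899
  outer loop
   vertex 1.2 2.2 4.7
   vertex 4.8 4.4 2.7
   vertex 1.0 4.7 3.9
  endloop
 endfacet
 facet normal -0.325 -0.936 0.136
  outer loop
   vertex 1.2 2.2 4.7
   vertex 0.5 2.4 4.4
   vertex 2.7 1.2 1.4
  endloop
 endfacet
 facet normal -0.060 -0.963 0.265
  outer loop
   vertex 1.2 2.2 4.7
   vertex 2.7 1.2 1.4
   vertex 2.9 1.6 2.9
  endloop
 endfacet
 facet normal -0.354 0.146 0.924
  outer loop
   vertex 1.2 2.2 4.7
   vertex 0.5 4.3 4.1
   vertex 0.5 2.4 4.4
  endloop
 endfacet
 facet normal 0.127 0.312 0.942
  outer loop
   vertex 1.2 2.2 4.7
   vertex 1.0 4.7 3.9
   vertex 0.5 4.3 4.1
  endloop
 endfacet
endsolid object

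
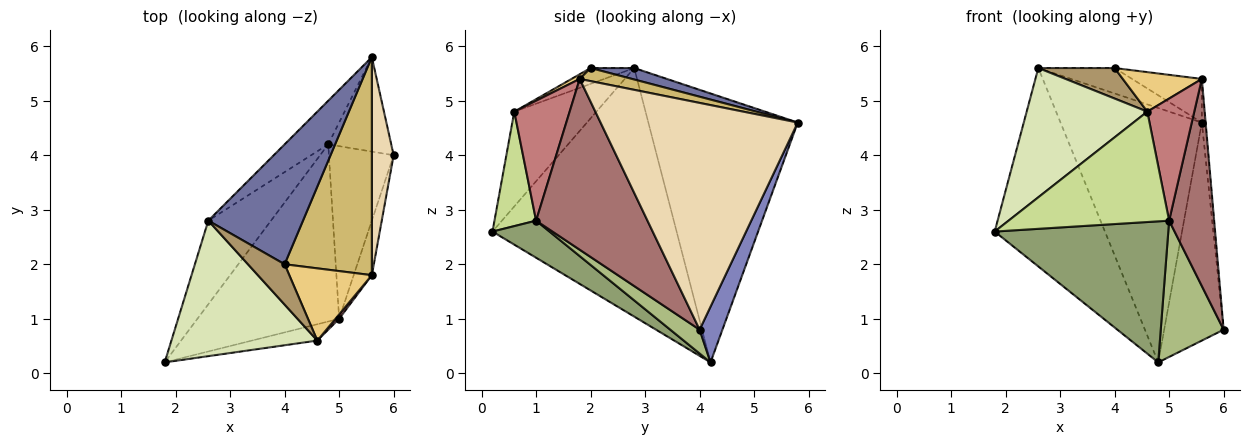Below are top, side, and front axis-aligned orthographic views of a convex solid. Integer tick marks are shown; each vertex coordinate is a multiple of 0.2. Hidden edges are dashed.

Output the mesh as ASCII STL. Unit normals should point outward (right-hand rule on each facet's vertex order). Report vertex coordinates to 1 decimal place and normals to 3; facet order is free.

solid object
 facet normal 0.118 0.206 0.971
  outer loop
   vertex 2.6 2.8 5.6
   vertex 4.0 2.0 5.6
   vertex 5.6 5.8 4.6
  endloop
 endfacet
 facet normal 0.332 0.866 -0.375
  outer loop
   vertex 4.8 4.2 0.2
   vertex 5.6 5.8 4.6
   vertex 6.0 4.0 0.8
  endloop
 endfacet
 facet normal -0.839 0.502 -0.211
  outer loop
   vertex 4.8 4.2 0.2
   vertex 1.8 0.2 2.6
   vertex 2.6 2.8 5.6
  endloop
 endfacet
 facet normal -0.721 0.682 -0.117
  outer loop
   vertex 4.8 4.2 0.2
   vertex 2.6 2.8 5.6
   vertex 5.6 5.8 4.6
  endloop
 endfacet
 facet normal 0.200 -0.610 -0.766
  outer loop
   vertex 5.0 1.0 2.8
   vertex 1.8 0.2 2.6
   vertex 4.8 4.2 0.2
  endloop
 endfacet
 facet normal 0.278 -0.595 -0.754
  outer loop
   vertex 5.0 1.0 2.8
   vertex 4.8 4.2 0.2
   vertex 6.0 4.0 0.8
  endloop
 endfacet
 facet normal 0.248 -0.958 -0.142
  outer loop
   vertex 4.6 0.6 4.8
   vertex 1.8 0.2 2.6
   vertex 5.0 1.0 2.8
  endloop
 endfacet
 facet normal -0.425 -0.625 0.655
  outer loop
   vertex 4.6 0.6 4.8
   vertex 2.6 2.8 5.6
   vertex 1.8 0.2 2.6
  endloop
 endfacet
 facet normal -0.326 -0.570 0.754
  outer loop
   vertex 4.6 0.6 4.8
   vertex 4.0 2.0 5.6
   vertex 2.6 2.8 5.6
  endloop
 endfacet
 facet normal 0.146 0.194 0.970
  outer loop
   vertex 5.6 1.8 5.4
   vertex 5.6 5.8 4.6
   vertex 4.0 2.0 5.6
  endloop
 endfacet
 facet normal 0.050 -0.479 0.876
  outer loop
   vertex 5.6 1.8 5.4
   vertex 4.0 2.0 5.6
   vertex 4.6 0.6 4.8
  endloop
 endfacet
 facet normal 0.995 0.019 0.096
  outer loop
   vertex 5.6 1.8 5.4
   vertex 6.0 4.0 0.8
   vertex 5.6 5.8 4.6
  endloop
 endfacet
 facet normal 0.923 -0.373 -0.098
  outer loop
   vertex 5.6 1.8 5.4
   vertex 5.0 1.0 2.8
   vertex 6.0 4.0 0.8
  endloop
 endfacet
 facet normal 0.762 -0.647 0.023
  outer loop
   vertex 5.6 1.8 5.4
   vertex 4.6 0.6 4.8
   vertex 5.0 1.0 2.8
  endloop
 endfacet
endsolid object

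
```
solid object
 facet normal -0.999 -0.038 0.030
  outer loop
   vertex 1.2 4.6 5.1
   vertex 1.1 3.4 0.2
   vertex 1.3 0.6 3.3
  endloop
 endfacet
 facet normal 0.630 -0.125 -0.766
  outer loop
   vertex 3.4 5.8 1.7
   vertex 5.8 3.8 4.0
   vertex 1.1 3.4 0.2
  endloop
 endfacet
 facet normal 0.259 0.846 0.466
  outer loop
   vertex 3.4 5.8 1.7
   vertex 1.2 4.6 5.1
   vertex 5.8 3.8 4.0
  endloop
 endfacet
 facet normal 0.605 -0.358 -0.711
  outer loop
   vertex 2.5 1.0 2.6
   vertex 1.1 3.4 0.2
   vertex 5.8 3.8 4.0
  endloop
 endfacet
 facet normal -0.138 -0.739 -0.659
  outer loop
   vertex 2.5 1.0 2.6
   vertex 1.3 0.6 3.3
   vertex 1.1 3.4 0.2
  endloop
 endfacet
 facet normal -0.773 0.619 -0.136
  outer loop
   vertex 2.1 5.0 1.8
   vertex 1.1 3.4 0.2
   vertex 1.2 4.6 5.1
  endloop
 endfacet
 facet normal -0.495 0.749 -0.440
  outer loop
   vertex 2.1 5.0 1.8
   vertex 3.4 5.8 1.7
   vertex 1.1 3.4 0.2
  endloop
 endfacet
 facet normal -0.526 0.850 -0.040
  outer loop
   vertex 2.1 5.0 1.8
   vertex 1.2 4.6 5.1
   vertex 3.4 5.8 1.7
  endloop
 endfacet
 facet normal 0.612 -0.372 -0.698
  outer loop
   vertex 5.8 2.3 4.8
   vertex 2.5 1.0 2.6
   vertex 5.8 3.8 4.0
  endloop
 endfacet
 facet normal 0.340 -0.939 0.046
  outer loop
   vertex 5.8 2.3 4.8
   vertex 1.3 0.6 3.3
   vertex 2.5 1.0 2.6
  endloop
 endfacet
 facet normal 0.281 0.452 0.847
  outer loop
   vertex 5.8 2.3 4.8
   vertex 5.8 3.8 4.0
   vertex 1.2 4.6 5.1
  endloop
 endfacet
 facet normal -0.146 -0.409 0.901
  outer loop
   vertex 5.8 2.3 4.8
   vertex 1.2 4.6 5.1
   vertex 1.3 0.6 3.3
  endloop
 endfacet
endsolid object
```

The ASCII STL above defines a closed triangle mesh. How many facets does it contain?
12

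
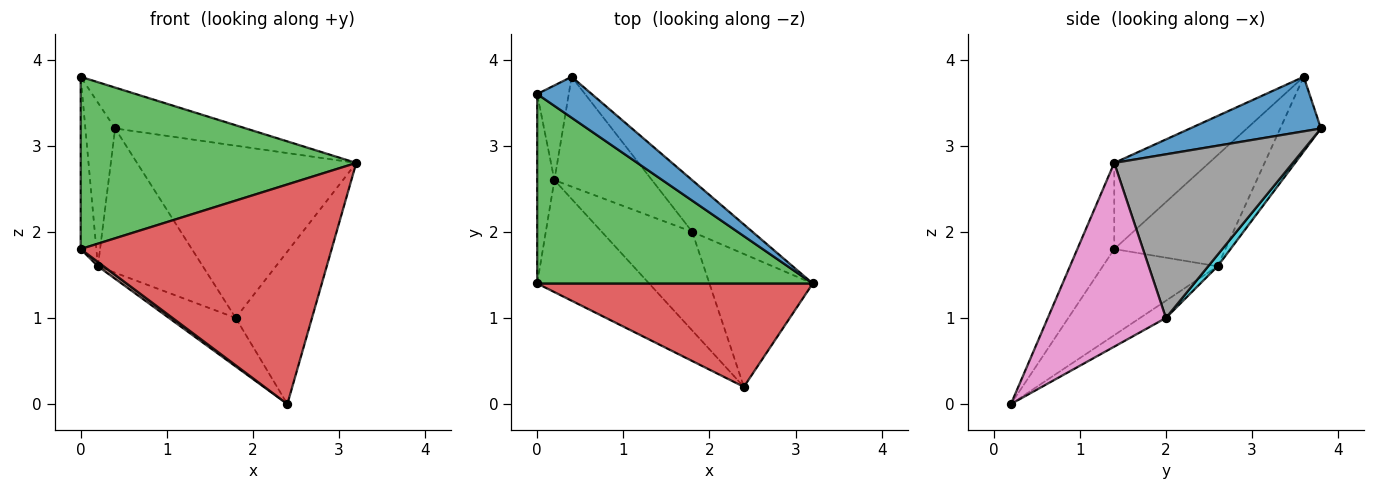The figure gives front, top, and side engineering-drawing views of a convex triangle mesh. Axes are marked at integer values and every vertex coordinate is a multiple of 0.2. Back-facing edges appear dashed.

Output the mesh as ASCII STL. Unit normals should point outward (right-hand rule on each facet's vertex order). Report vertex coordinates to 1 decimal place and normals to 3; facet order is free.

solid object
 facet normal 0.577 0.577 0.577
  outer loop
   vertex 0.4 3.8 3.2
   vertex 0.0 3.6 3.8
   vertex 3.2 1.4 2.8
  endloop
 endfacet
 facet normal -0.764 0.558 -0.323
  outer loop
   vertex 0.2 2.6 1.6
   vertex 0.0 3.6 3.8
   vertex 0.4 3.8 3.2
  endloop
 endfacet
 facet normal -0.225 -0.655 0.721
  outer loop
   vertex 0.0 1.4 1.8
   vertex 3.2 1.4 2.8
   vertex 0.0 3.6 3.8
  endloop
 endfacet
 facet normal -0.132 -0.897 0.422
  outer loop
   vertex 0.0 1.4 1.8
   vertex 2.4 0.2 0.0
   vertex 3.2 1.4 2.8
  endloop
 endfacet
 facet normal -0.979 0.138 -0.152
  outer loop
   vertex 0.0 1.4 1.8
   vertex 0.0 3.6 3.8
   vertex 0.2 2.6 1.6
  endloop
 endfacet
 facet normal -0.609 -0.030 -0.792
  outer loop
   vertex 0.0 1.4 1.8
   vertex 0.2 2.6 1.6
   vertex 2.4 0.2 0.0
  endloop
 endfacet
 facet normal 0.760 0.491 -0.427
  outer loop
   vertex 1.8 2.0 1.0
   vertex 3.2 1.4 2.8
   vertex 2.4 0.2 0.0
  endloop
 endfacet
 facet normal 0.615 0.755 -0.227
  outer loop
   vertex 1.8 2.0 1.0
   vertex 0.4 3.8 3.2
   vertex 3.2 1.4 2.8
  endloop
 endfacet
 facet normal -0.168 0.435 -0.884
  outer loop
   vertex 1.8 2.0 1.0
   vertex 2.4 0.2 0.0
   vertex 0.2 2.6 1.6
  endloop
 endfacet
 facet normal 0.071 0.794 -0.604
  outer loop
   vertex 1.8 2.0 1.0
   vertex 0.2 2.6 1.6
   vertex 0.4 3.8 3.2
  endloop
 endfacet
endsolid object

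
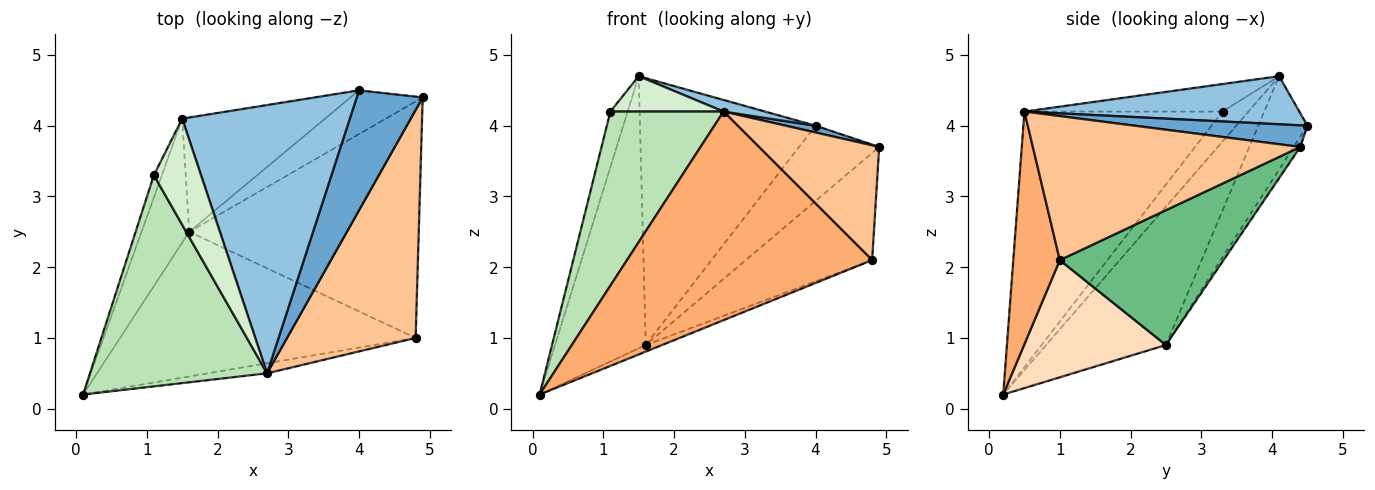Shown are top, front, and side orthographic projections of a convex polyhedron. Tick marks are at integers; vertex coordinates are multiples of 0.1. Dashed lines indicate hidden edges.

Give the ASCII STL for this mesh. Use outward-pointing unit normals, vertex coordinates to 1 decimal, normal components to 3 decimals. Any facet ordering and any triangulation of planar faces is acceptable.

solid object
 facet normal 0.310 -0.053 0.949
  outer loop
   vertex 2.7 0.5 4.2
   vertex 4.9 4.4 3.7
   vertex 4.0 4.5 4.0
  endloop
 endfacet
 facet normal 0.276 -0.042 0.960
  outer loop
   vertex 2.7 0.5 4.2
   vertex 4.0 4.5 4.0
   vertex 1.5 4.1 4.7
  endloop
 endfacet
 facet normal -0.071 0.862 -0.501
  outer loop
   vertex 1.6 2.5 0.9
   vertex 4.0 4.5 4.0
   vertex 4.9 4.4 3.7
  endloop
 endfacet
 facet normal -0.769 0.582 -0.265
  outer loop
   vertex 1.6 2.5 0.9
   vertex 0.1 0.2 0.2
   vertex 1.5 4.1 4.7
  endloop
 endfacet
 facet normal -0.249 0.890 -0.381
  outer loop
   vertex 1.6 2.5 0.9
   vertex 1.5 4.1 4.7
   vertex 4.0 4.5 4.0
  endloop
 endfacet
 facet normal 0.186 -0.981 -0.047
  outer loop
   vertex 4.8 1.0 2.1
   vertex 2.7 0.5 4.2
   vertex 0.1 0.2 0.2
  endloop
 endfacet
 facet normal 0.707 -0.318 0.631
  outer loop
   vertex 4.8 1.0 2.1
   vertex 4.9 4.4 3.7
   vertex 2.7 0.5 4.2
  endloop
 endfacet
 facet normal 0.368 0.043 -0.929
  outer loop
   vertex 4.8 1.0 2.1
   vertex 0.1 0.2 0.2
   vertex 1.6 2.5 0.9
  endloop
 endfacet
 facet normal 0.472 0.364 -0.803
  outer loop
   vertex 4.8 1.0 2.1
   vertex 1.6 2.5 0.9
   vertex 4.9 4.4 3.7
  endloop
 endfacet
 facet normal -0.812 0.542 -0.217
  outer loop
   vertex 1.1 3.3 4.2
   vertex 1.5 4.1 4.7
   vertex 0.1 0.2 0.2
  endloop
 endfacet
 facet normal -0.744 -0.425 0.515
  outer loop
   vertex 1.1 3.3 4.2
   vertex 0.1 0.2 0.2
   vertex 2.7 0.5 4.2
  endloop
 endfacet
 facet normal -0.484 -0.277 0.830
  outer loop
   vertex 1.1 3.3 4.2
   vertex 2.7 0.5 4.2
   vertex 1.5 4.1 4.7
  endloop
 endfacet
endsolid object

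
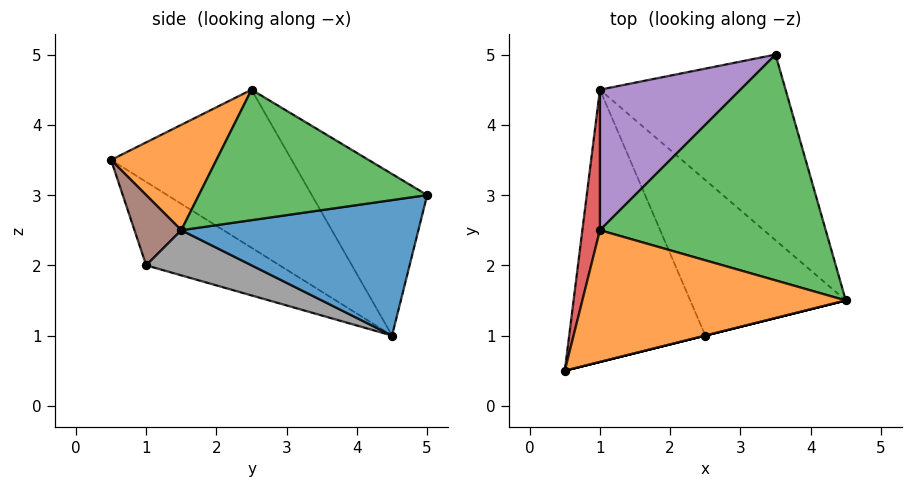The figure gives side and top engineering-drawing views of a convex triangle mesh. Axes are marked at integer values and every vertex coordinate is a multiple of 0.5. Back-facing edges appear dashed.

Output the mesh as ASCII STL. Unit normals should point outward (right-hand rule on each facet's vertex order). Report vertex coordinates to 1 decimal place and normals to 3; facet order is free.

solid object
 facet normal 0.567 0.273 -0.777
  outer loop
   vertex 3.5 5.0 3.0
   vertex 4.5 1.5 2.5
   vertex 1.0 4.5 1.0
  endloop
 endfacet
 facet normal 0.324 -0.487 0.811
  outer loop
   vertex 1.0 2.5 4.5
   vertex 0.5 0.5 3.5
   vertex 4.5 1.5 2.5
  endloop
 endfacet
 facet normal 0.500 0.019 0.866
  outer loop
   vertex 1.0 2.5 4.5
   vertex 4.5 1.5 2.5
   vertex 3.5 5.0 3.0
  endloop
 endfacet
 facet normal -0.976 0.190 0.108
  outer loop
   vertex 1.0 2.5 4.5
   vertex 1.0 4.5 1.0
   vertex 0.5 0.5 3.5
  endloop
 endfacet
 facet normal -0.496 0.754 0.431
  outer loop
   vertex 1.0 2.5 4.5
   vertex 3.5 5.0 3.0
   vertex 1.0 4.5 1.0
  endloop
 endfacet
 facet normal 0.243 -0.970 0.000
  outer loop
   vertex 2.5 1.0 2.0
   vertex 4.5 1.5 2.5
   vertex 0.5 0.5 3.5
  endloop
 endfacet
 facet normal -0.473 -0.424 -0.772
  outer loop
   vertex 2.5 1.0 2.0
   vertex 0.5 0.5 3.5
   vertex 1.0 4.5 1.0
  endloop
 endfacet
 facet normal 0.276 -0.153 -0.949
  outer loop
   vertex 2.5 1.0 2.0
   vertex 1.0 4.5 1.0
   vertex 4.5 1.5 2.5
  endloop
 endfacet
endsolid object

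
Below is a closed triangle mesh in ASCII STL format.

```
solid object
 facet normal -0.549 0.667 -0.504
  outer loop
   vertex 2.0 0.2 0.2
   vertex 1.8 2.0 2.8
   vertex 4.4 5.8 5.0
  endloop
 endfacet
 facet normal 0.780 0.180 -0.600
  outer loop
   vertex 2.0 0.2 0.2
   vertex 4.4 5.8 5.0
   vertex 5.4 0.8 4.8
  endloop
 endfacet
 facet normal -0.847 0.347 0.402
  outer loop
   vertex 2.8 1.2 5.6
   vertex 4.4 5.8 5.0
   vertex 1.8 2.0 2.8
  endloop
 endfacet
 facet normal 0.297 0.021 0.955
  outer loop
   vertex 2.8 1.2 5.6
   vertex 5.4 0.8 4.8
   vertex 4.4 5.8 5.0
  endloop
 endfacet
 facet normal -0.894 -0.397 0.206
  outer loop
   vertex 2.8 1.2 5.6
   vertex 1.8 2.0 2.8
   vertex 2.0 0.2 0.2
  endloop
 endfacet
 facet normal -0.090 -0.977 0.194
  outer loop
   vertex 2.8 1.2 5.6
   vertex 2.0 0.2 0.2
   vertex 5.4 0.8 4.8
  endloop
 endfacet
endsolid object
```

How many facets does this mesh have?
6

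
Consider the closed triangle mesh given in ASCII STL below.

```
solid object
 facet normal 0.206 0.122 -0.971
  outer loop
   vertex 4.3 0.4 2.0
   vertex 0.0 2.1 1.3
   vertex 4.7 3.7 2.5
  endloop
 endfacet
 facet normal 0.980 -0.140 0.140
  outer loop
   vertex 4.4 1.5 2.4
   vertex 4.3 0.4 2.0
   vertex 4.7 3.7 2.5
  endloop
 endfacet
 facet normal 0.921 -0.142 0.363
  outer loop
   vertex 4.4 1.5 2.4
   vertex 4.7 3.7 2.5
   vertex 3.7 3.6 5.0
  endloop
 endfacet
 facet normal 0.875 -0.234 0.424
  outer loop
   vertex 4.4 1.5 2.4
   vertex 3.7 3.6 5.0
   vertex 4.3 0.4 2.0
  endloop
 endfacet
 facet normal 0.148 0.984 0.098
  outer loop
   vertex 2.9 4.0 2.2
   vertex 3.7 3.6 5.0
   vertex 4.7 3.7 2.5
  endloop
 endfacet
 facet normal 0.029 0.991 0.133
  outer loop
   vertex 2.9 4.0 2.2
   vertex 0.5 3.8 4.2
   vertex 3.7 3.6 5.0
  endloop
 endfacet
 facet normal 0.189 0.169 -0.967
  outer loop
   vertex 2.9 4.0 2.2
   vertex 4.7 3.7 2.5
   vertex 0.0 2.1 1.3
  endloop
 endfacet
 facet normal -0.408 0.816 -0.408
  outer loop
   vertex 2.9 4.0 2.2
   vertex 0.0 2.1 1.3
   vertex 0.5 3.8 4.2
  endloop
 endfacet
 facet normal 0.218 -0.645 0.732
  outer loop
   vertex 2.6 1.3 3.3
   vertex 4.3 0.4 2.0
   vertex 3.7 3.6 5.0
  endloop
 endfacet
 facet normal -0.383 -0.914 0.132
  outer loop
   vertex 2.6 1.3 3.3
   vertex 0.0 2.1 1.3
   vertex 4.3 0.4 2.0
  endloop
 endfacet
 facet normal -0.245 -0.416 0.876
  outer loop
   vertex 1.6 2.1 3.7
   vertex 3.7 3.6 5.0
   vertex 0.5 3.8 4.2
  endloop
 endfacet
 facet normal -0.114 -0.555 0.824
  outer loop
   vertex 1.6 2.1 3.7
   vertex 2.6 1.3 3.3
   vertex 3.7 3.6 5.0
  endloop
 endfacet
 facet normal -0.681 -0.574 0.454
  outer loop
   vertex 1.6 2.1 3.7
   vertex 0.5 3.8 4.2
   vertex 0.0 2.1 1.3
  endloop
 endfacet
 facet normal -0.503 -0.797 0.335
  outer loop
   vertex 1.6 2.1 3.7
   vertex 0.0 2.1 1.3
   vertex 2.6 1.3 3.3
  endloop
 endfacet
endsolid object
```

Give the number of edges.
21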